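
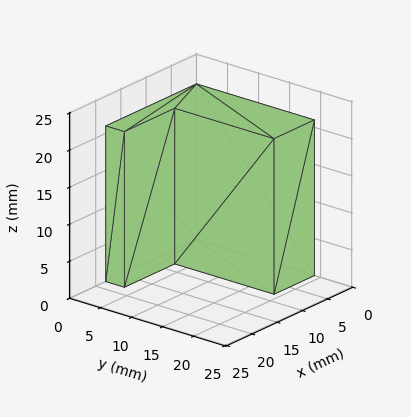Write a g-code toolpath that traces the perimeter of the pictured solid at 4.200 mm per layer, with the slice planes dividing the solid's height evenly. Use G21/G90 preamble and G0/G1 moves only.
Reading the render: the shape is an L-shaped prism: outer 18 × 19 mm, arm thicknesses ≈ 3 mm (horizontal) and 8 mm (vertical), extruded 21 mm in z (dimensions read to the nearest mm from the axis ticks). For the g-code, the solid's height is divided into equal slices at the stated Δz and each level perimeter traced with G1 moves after a G0 lift.

; perimeter-only toolpath
G21 ; units = mm
G90 ; absolute positioning
G28 ; home
; layer 1
G0 Z4.200
G0 X0.000 Y0.000
G1 X18.000 Y0.000
G1 X18.000 Y3.000
G1 X8.000 Y3.000
G1 X8.000 Y19.000
G1 X0.000 Y19.000
G1 X0.000 Y0.000
; layer 2
G0 Z8.400
G0 X0.000 Y0.000
G1 X18.000 Y0.000
G1 X18.000 Y3.000
G1 X8.000 Y3.000
G1 X8.000 Y19.000
G1 X0.000 Y19.000
G1 X0.000 Y0.000
; layer 3
G0 Z12.600
G0 X0.000 Y0.000
G1 X18.000 Y0.000
G1 X18.000 Y3.000
G1 X8.000 Y3.000
G1 X8.000 Y19.000
G1 X0.000 Y19.000
G1 X0.000 Y0.000
; layer 4
G0 Z16.800
G0 X0.000 Y0.000
G1 X18.000 Y0.000
G1 X18.000 Y3.000
G1 X8.000 Y3.000
G1 X8.000 Y19.000
G1 X0.000 Y19.000
G1 X0.000 Y0.000
; layer 5
G0 Z21.000
G0 X0.000 Y0.000
G1 X18.000 Y0.000
G1 X18.000 Y3.000
G1 X8.000 Y3.000
G1 X8.000 Y19.000
G1 X0.000 Y19.000
G1 X0.000 Y0.000
M2 ; end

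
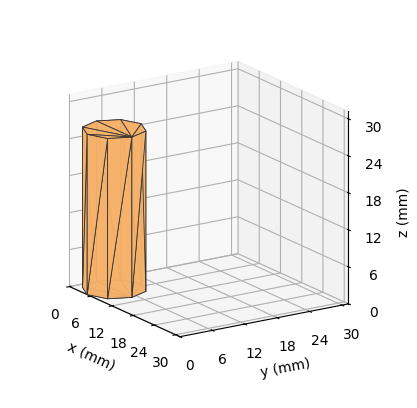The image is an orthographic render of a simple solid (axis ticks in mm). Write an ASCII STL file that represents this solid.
Reading the render: the shape is a regular 8-sided prism (a cylinder approximated with 8 flat sides), circumscribed radius ≈ 5 mm, height ≈ 26 mm (dimensions read to the nearest mm from the axis ticks). For the STL, each face is triangulated and given an outward normal.

solid part
  facet normal 0.0000 0.0000 -1.0000
    outer loop
      vertex 5.00 10.00 0.00
      vertex 8.54 8.54 0.00
      vertex 10.00 5.00 0.00
    endloop
  endfacet
  facet normal 0.0000 0.0000 -1.0000
    outer loop
      vertex 1.46 8.54 0.00
      vertex 5.00 10.00 0.00
      vertex 10.00 5.00 0.00
    endloop
  endfacet
  facet normal 0.0000 0.0000 -1.0000
    outer loop
      vertex 0.00 5.00 0.00
      vertex 1.46 8.54 0.00
      vertex 10.00 5.00 0.00
    endloop
  endfacet
  facet normal 0.0000 0.0000 -1.0000
    outer loop
      vertex 1.46 1.46 0.00
      vertex 0.00 5.00 0.00
      vertex 10.00 5.00 0.00
    endloop
  endfacet
  facet normal 0.0000 0.0000 -1.0000
    outer loop
      vertex 5.00 0.00 0.00
      vertex 1.46 1.46 0.00
      vertex 10.00 5.00 0.00
    endloop
  endfacet
  facet normal 0.0000 0.0000 -1.0000
    outer loop
      vertex 8.54 1.46 0.00
      vertex 5.00 0.00 0.00
      vertex 10.00 5.00 0.00
    endloop
  endfacet
  facet normal 0.0000 0.0000 1.0000
    outer loop
      vertex 10.00 5.00 26.00
      vertex 8.54 8.54 26.00
      vertex 5.00 10.00 26.00
    endloop
  endfacet
  facet normal 0.0000 0.0000 1.0000
    outer loop
      vertex 10.00 5.00 26.00
      vertex 5.00 10.00 26.00
      vertex 1.46 8.54 26.00
    endloop
  endfacet
  facet normal 0.0000 0.0000 1.0000
    outer loop
      vertex 10.00 5.00 26.00
      vertex 1.46 8.54 26.00
      vertex 0.00 5.00 26.00
    endloop
  endfacet
  facet normal 0.0000 0.0000 1.0000
    outer loop
      vertex 10.00 5.00 26.00
      vertex 0.00 5.00 26.00
      vertex 1.46 1.46 26.00
    endloop
  endfacet
  facet normal 0.0000 0.0000 1.0000
    outer loop
      vertex 10.00 5.00 26.00
      vertex 1.46 1.46 26.00
      vertex 5.00 0.00 26.00
    endloop
  endfacet
  facet normal 0.0000 0.0000 1.0000
    outer loop
      vertex 10.00 5.00 26.00
      vertex 5.00 0.00 26.00
      vertex 8.54 1.46 26.00
    endloop
  endfacet
  facet normal 0.9245 0.3813 0.0000
    outer loop
      vertex 10.00 5.00 0.00
      vertex 8.54 8.54 0.00
      vertex 8.54 8.54 26.00
    endloop
  endfacet
  facet normal 0.9245 0.3813 0.0000
    outer loop
      vertex 10.00 5.00 0.00
      vertex 8.54 8.54 26.00
      vertex 10.00 5.00 26.00
    endloop
  endfacet
  facet normal 0.3813 0.9245 0.0000
    outer loop
      vertex 8.54 8.54 0.00
      vertex 5.00 10.00 0.00
      vertex 5.00 10.00 26.00
    endloop
  endfacet
  facet normal 0.3813 0.9245 0.0000
    outer loop
      vertex 8.54 8.54 0.00
      vertex 5.00 10.00 26.00
      vertex 8.54 8.54 26.00
    endloop
  endfacet
  facet normal -0.3813 0.9245 0.0000
    outer loop
      vertex 5.00 10.00 0.00
      vertex 1.46 8.54 0.00
      vertex 1.46 8.54 26.00
    endloop
  endfacet
  facet normal -0.3813 0.9245 0.0000
    outer loop
      vertex 5.00 10.00 0.00
      vertex 1.46 8.54 26.00
      vertex 5.00 10.00 26.00
    endloop
  endfacet
  facet normal -0.9245 0.3813 0.0000
    outer loop
      vertex 1.46 8.54 0.00
      vertex 0.00 5.00 0.00
      vertex 0.00 5.00 26.00
    endloop
  endfacet
  facet normal -0.9245 0.3813 0.0000
    outer loop
      vertex 1.46 8.54 0.00
      vertex 0.00 5.00 26.00
      vertex 1.46 8.54 26.00
    endloop
  endfacet
  facet normal -0.9245 -0.3813 0.0000
    outer loop
      vertex 0.00 5.00 0.00
      vertex 1.46 1.46 0.00
      vertex 1.46 1.46 26.00
    endloop
  endfacet
  facet normal -0.9245 -0.3813 0.0000
    outer loop
      vertex 0.00 5.00 0.00
      vertex 1.46 1.46 26.00
      vertex 0.00 5.00 26.00
    endloop
  endfacet
  facet normal -0.3813 -0.9245 0.0000
    outer loop
      vertex 1.46 1.46 0.00
      vertex 5.00 0.00 0.00
      vertex 5.00 0.00 26.00
    endloop
  endfacet
  facet normal -0.3813 -0.9245 0.0000
    outer loop
      vertex 1.46 1.46 0.00
      vertex 5.00 0.00 26.00
      vertex 1.46 1.46 26.00
    endloop
  endfacet
  facet normal 0.3813 -0.9245 0.0000
    outer loop
      vertex 5.00 0.00 0.00
      vertex 8.54 1.46 0.00
      vertex 8.54 1.46 26.00
    endloop
  endfacet
  facet normal 0.3813 -0.9245 0.0000
    outer loop
      vertex 5.00 0.00 0.00
      vertex 8.54 1.46 26.00
      vertex 5.00 0.00 26.00
    endloop
  endfacet
  facet normal 0.9245 -0.3813 0.0000
    outer loop
      vertex 8.54 1.46 0.00
      vertex 10.00 5.00 0.00
      vertex 10.00 5.00 26.00
    endloop
  endfacet
  facet normal 0.9245 -0.3813 0.0000
    outer loop
      vertex 8.54 1.46 0.00
      vertex 10.00 5.00 26.00
      vertex 8.54 1.46 26.00
    endloop
  endfacet
endsolid part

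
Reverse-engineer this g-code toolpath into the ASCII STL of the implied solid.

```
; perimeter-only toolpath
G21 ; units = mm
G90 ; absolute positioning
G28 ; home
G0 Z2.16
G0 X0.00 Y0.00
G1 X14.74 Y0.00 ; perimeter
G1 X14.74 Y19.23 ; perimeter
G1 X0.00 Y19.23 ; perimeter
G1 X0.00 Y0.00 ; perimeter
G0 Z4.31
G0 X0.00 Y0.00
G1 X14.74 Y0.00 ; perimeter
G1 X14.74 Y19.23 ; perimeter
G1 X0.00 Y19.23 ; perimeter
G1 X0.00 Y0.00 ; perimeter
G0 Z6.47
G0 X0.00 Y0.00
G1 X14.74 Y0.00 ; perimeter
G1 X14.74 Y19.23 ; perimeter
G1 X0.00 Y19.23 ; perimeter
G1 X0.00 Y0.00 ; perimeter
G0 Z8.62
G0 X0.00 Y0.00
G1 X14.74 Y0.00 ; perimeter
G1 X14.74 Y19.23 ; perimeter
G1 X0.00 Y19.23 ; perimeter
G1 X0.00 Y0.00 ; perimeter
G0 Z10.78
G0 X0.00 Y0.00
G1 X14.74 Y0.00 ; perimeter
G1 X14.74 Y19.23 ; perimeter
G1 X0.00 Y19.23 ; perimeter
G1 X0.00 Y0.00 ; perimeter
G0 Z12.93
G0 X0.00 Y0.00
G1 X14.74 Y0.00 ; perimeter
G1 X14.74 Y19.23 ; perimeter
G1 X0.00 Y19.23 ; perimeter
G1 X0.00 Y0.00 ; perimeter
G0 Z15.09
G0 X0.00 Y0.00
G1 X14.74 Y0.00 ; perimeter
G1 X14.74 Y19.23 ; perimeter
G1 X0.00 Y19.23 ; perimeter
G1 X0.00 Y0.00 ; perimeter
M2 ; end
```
solid part
  facet normal 0.0000 0.0000 -1.0000
    outer loop
      vertex 14.74 19.23 0.00
      vertex 14.74 0.00 0.00
      vertex 0.00 0.00 0.00
    endloop
  endfacet
  facet normal 0.0000 0.0000 -1.0000
    outer loop
      vertex 0.00 19.23 0.00
      vertex 14.74 19.23 0.00
      vertex 0.00 0.00 0.00
    endloop
  endfacet
  facet normal 0.0000 0.0000 1.0000
    outer loop
      vertex 0.00 0.00 15.09
      vertex 14.74 0.00 15.09
      vertex 14.74 19.23 15.09
    endloop
  endfacet
  facet normal 0.0000 0.0000 1.0000
    outer loop
      vertex 0.00 0.00 15.09
      vertex 14.74 19.23 15.09
      vertex 0.00 19.23 15.09
    endloop
  endfacet
  facet normal 0.0000 -1.0000 0.0000
    outer loop
      vertex 0.00 0.00 0.00
      vertex 14.74 0.00 0.00
      vertex 14.74 0.00 15.09
    endloop
  endfacet
  facet normal 0.0000 -1.0000 0.0000
    outer loop
      vertex 0.00 0.00 0.00
      vertex 14.74 0.00 15.09
      vertex 0.00 0.00 15.09
    endloop
  endfacet
  facet normal 0.0000 1.0000 0.0000
    outer loop
      vertex 14.74 19.23 15.09
      vertex 14.74 19.23 0.00
      vertex 0.00 19.23 0.00
    endloop
  endfacet
  facet normal 0.0000 1.0000 0.0000
    outer loop
      vertex 0.00 19.23 15.09
      vertex 14.74 19.23 15.09
      vertex 0.00 19.23 0.00
    endloop
  endfacet
  facet normal -1.0000 0.0000 0.0000
    outer loop
      vertex 0.00 19.23 15.09
      vertex 0.00 19.23 0.00
      vertex 0.00 0.00 0.00
    endloop
  endfacet
  facet normal -1.0000 0.0000 0.0000
    outer loop
      vertex 0.00 0.00 15.09
      vertex 0.00 19.23 15.09
      vertex 0.00 0.00 0.00
    endloop
  endfacet
  facet normal 1.0000 0.0000 0.0000
    outer loop
      vertex 14.74 0.00 0.00
      vertex 14.74 19.23 0.00
      vertex 14.74 19.23 15.09
    endloop
  endfacet
  facet normal 1.0000 0.0000 0.0000
    outer loop
      vertex 14.74 0.00 0.00
      vertex 14.74 19.23 15.09
      vertex 14.74 0.00 15.09
    endloop
  endfacet
endsolid part

The G0 Z moves step by Δz≈2.16 mm. Every layer's G1 loop is the same polygon, so the solid is a straight extrusion of it from z=0 to z≈15.1. Closing with flat bottom and top caps and triangulating gives 12 facets — a rectangular box, roughly 14.7 × 19.2 mm footprint and 15.1 mm tall.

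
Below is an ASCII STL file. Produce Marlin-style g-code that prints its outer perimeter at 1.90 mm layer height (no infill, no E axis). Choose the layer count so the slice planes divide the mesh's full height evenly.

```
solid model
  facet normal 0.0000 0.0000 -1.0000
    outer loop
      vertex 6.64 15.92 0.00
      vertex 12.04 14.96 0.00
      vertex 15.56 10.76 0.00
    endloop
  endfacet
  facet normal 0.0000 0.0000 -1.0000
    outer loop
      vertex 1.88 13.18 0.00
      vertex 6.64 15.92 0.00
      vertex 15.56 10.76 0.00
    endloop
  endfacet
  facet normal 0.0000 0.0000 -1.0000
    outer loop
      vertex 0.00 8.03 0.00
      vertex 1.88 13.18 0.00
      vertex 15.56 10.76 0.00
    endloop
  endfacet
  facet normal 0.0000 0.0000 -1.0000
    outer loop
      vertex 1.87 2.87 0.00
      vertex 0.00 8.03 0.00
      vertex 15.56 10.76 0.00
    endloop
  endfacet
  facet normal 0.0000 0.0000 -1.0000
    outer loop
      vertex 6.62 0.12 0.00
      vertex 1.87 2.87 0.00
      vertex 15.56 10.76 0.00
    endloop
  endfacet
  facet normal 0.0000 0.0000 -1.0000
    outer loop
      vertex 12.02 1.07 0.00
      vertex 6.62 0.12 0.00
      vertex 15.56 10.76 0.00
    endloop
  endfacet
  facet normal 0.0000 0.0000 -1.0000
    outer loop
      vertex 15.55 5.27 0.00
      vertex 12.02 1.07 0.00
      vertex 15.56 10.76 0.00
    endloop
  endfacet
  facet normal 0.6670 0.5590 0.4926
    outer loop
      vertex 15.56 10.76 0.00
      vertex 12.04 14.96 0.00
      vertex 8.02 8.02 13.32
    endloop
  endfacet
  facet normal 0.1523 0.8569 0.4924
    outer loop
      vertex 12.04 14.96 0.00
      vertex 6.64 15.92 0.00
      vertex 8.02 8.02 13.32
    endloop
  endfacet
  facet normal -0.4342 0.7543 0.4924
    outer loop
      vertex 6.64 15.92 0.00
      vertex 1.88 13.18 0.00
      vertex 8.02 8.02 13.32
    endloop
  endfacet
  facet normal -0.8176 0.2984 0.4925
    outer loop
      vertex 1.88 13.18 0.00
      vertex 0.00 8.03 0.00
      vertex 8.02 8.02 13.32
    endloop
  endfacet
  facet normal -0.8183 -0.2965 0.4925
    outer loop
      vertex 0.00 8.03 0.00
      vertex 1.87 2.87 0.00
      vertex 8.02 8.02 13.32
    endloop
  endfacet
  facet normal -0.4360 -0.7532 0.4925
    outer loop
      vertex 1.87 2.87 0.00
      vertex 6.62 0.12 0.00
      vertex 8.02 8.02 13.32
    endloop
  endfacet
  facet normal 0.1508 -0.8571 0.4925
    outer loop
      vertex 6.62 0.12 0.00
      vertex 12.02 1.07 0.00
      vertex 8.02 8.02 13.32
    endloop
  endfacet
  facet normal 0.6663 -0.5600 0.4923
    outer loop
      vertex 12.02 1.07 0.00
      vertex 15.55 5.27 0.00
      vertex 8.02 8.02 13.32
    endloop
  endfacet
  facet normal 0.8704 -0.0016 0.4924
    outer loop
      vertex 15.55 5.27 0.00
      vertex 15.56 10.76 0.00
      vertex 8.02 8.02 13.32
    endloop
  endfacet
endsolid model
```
; perimeter-only toolpath
G21 ; units = mm
G90 ; absolute positioning
G28 ; home
; layer 1
G0 Z1.90
G0 X14.48 Y10.37
G1 X11.47 Y13.97
G1 X6.84 Y14.79
G1 X2.76 Y12.44
G1 X1.15 Y8.03
G1 X2.75 Y3.61
G1 X6.82 Y1.25
G1 X11.45 Y2.06
G1 X14.47 Y5.66
G1 X14.48 Y10.37
; layer 2
G0 Z3.81
G0 X13.41 Y9.98
G1 X10.89 Y12.98
G1 X7.03 Y13.66
G1 X3.63 Y11.71
G1 X2.29 Y8.03
G1 X3.63 Y4.34
G1 X7.02 Y2.38
G1 X10.88 Y3.06
G1 X13.40 Y6.06
G1 X13.41 Y9.98
; layer 3
G0 Z5.71
G0 X12.33 Y9.59
G1 X10.32 Y11.99
G1 X7.23 Y12.53
G1 X4.51 Y10.97
G1 X3.44 Y8.03
G1 X4.51 Y5.08
G1 X7.22 Y3.51
G1 X10.31 Y4.05
G1 X12.32 Y6.45
G1 X12.33 Y9.59
; layer 4
G0 Z7.61
G0 X11.25 Y9.19
G1 X9.74 Y10.99
G1 X7.43 Y11.41
G1 X5.39 Y10.23
G1 X4.58 Y8.02
G1 X5.38 Y5.81
G1 X7.42 Y4.63
G1 X9.73 Y5.04
G1 X11.25 Y6.84
G1 X11.25 Y9.19
; layer 5
G0 Z9.51
G0 X10.17 Y8.80
G1 X9.17 Y10.00
G1 X7.63 Y10.28
G1 X6.27 Y9.49
G1 X5.73 Y8.02
G1 X6.26 Y6.55
G1 X7.62 Y5.76
G1 X9.16 Y6.03
G1 X10.17 Y7.23
G1 X10.17 Y8.80
; layer 6
G0 Z11.42
G0 X9.10 Y8.41
G1 X8.59 Y9.01
G1 X7.82 Y9.15
G1 X7.14 Y8.76
G1 X6.87 Y8.02
G1 X7.14 Y7.28
G1 X7.82 Y6.89
G1 X8.59 Y7.03
G1 X9.10 Y7.63
G1 X9.10 Y8.41
M2 ; end

The solid is a regular 9-sided pyramid, base circumscribed radius ≈ 8.02 mm, apex at z ≈ 13.3 mm. Slicing at Δz = 1.90 mm — 7 equal slices spanning the solid's height, so layer i sits at z = i·h/7 — gives 6 non-empty perimeters. Each is a 9-segment closed polygon; G0 lifts to the layer z and rapids to the start vertex, then G1 traces the edges. The cross-section shrinks linearly with z (the slice at the apex is degenerate and omitted).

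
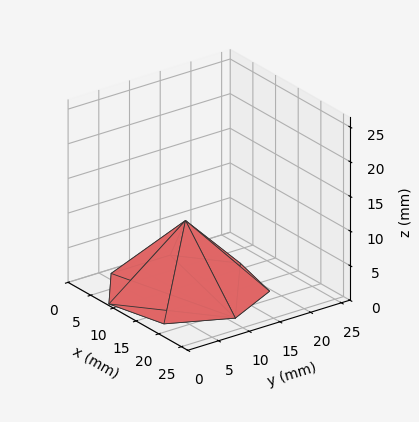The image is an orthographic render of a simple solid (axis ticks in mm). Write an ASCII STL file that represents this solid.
Reading the render: the shape is a regular 7-sided pyramid, base circumscribed radius ≈ 11 mm, apex at z ≈ 10 mm (dimensions read to the nearest mm from the axis ticks). For the STL, each face is triangulated and given an outward normal.

solid part
  facet normal 0.0000 0.0000 -1.0000
    outer loop
      vertex 8.6 21.7 0.0
      vertex 17.9 19.6 0.0
      vertex 22.0 11.0 0.0
    endloop
  endfacet
  facet normal 0.0000 0.0000 -1.0000
    outer loop
      vertex 1.1 15.8 0.0
      vertex 8.6 21.7 0.0
      vertex 22.0 11.0 0.0
    endloop
  endfacet
  facet normal 0.0000 0.0000 -1.0000
    outer loop
      vertex 1.1 6.2 0.0
      vertex 1.1 15.8 0.0
      vertex 22.0 11.0 0.0
    endloop
  endfacet
  facet normal 0.0000 0.0000 -1.0000
    outer loop
      vertex 8.6 0.3 0.0
      vertex 1.1 6.2 0.0
      vertex 22.0 11.0 0.0
    endloop
  endfacet
  facet normal 0.0000 0.0000 -1.0000
    outer loop
      vertex 17.9 2.4 0.0
      vertex 8.6 0.3 0.0
      vertex 22.0 11.0 0.0
    endloop
  endfacet
  facet normal 0.6405 0.3054 0.7046
    outer loop
      vertex 22.0 11.0 0.0
      vertex 17.9 19.6 0.0
      vertex 11.0 11.0 10.0
    endloop
  endfacet
  facet normal 0.1565 0.6929 0.7039
    outer loop
      vertex 17.9 19.6 0.0
      vertex 8.6 21.7 0.0
      vertex 11.0 11.0 10.0
    endloop
  endfacet
  facet normal -0.4395 0.5587 0.7033
    outer loop
      vertex 8.6 21.7 0.0
      vertex 1.1 15.8 0.0
      vertex 11.0 11.0 10.0
    endloop
  endfacet
  facet normal -0.7107 0.0000 0.7035
    outer loop
      vertex 1.1 15.8 0.0
      vertex 1.1 6.2 0.0
      vertex 11.0 11.0 10.0
    endloop
  endfacet
  facet normal -0.4395 -0.5587 0.7033
    outer loop
      vertex 1.1 6.2 0.0
      vertex 8.6 0.3 0.0
      vertex 11.0 11.0 10.0
    endloop
  endfacet
  facet normal 0.1565 -0.6929 0.7039
    outer loop
      vertex 8.6 0.3 0.0
      vertex 17.9 2.4 0.0
      vertex 11.0 11.0 10.0
    endloop
  endfacet
  facet normal 0.6405 -0.3054 0.7046
    outer loop
      vertex 17.9 2.4 0.0
      vertex 22.0 11.0 0.0
      vertex 11.0 11.0 10.0
    endloop
  endfacet
endsolid part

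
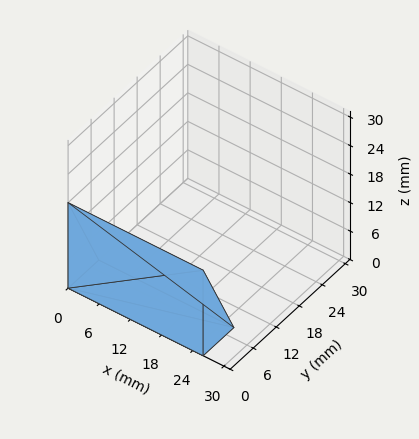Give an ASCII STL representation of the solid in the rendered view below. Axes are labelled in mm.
Reading the render: the shape is a wedge (ramp): 26 × 8 mm base, rising to 18 mm along the y=0 edge and sloping linearly to z=0 at y=8 (dimensions read to the nearest mm from the axis ticks). For the STL, each face is triangulated and given an outward normal.

solid part
  facet normal 0.0000 0.0000 -1.0000
    outer loop
      vertex 26.0 8.0 0.0
      vertex 26.0 0.0 0.0
      vertex 0.0 0.0 0.0
    endloop
  endfacet
  facet normal 0.0000 0.0000 -1.0000
    outer loop
      vertex 0.0 8.0 0.0
      vertex 26.0 8.0 0.0
      vertex 0.0 0.0 0.0
    endloop
  endfacet
  facet normal 0.0000 -1.0000 0.0000
    outer loop
      vertex 0.0 0.0 0.0
      vertex 26.0 0.0 0.0
      vertex 26.0 0.0 18.0
    endloop
  endfacet
  facet normal 0.0000 -1.0000 0.0000
    outer loop
      vertex 0.0 0.0 0.0
      vertex 26.0 0.0 18.0
      vertex 0.0 0.0 18.0
    endloop
  endfacet
  facet normal 0.0000 0.9138 0.4061
    outer loop
      vertex 0.0 0.0 18.0
      vertex 26.0 0.0 18.0
      vertex 26.0 8.0 0.0
    endloop
  endfacet
  facet normal 0.0000 0.9138 0.4061
    outer loop
      vertex 0.0 0.0 18.0
      vertex 26.0 8.0 0.0
      vertex 0.0 8.0 0.0
    endloop
  endfacet
  facet normal -1.0000 0.0000 0.0000
    outer loop
      vertex 0.0 0.0 18.0
      vertex 0.0 8.0 0.0
      vertex 0.0 0.0 0.0
    endloop
  endfacet
  facet normal 1.0000 0.0000 0.0000
    outer loop
      vertex 26.0 0.0 0.0
      vertex 26.0 8.0 0.0
      vertex 26.0 0.0 18.0
    endloop
  endfacet
endsolid part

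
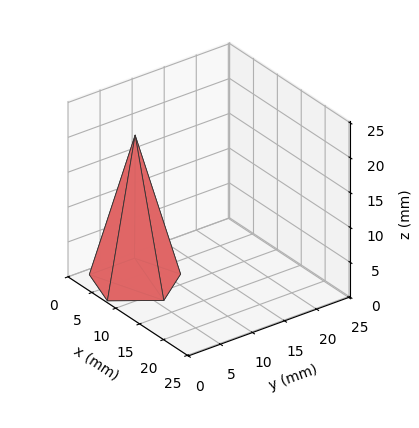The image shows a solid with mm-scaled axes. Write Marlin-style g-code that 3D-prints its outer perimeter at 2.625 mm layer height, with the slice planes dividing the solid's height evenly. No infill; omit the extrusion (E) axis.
Reading the render: the shape is a regular 5-sided pyramid, base circumscribed radius ≈ 6 mm, apex at z ≈ 21 mm (dimensions read to the nearest mm from the axis ticks). For the g-code, the solid's height is divided into equal slices at the stated Δz and each level perimeter traced with G1 moves after a G0 lift.

; perimeter-only toolpath
G21 ; units = mm
G90 ; absolute positioning
G28 ; home
; layer 1
G0 Z2.625
G0 X11.250 Y6.000
G1 X7.622 Y10.993
G1 X1.753 Y9.086
G1 X1.753 Y2.914
G1 X7.622 Y1.007
G1 X11.250 Y6.000
; layer 2
G0 Z5.250
G0 X10.500 Y6.000
G1 X7.391 Y10.279
G1 X2.359 Y8.645
G1 X2.359 Y3.355
G1 X7.391 Y1.720
G1 X10.500 Y6.000
; layer 3
G0 Z7.875
G0 X9.750 Y6.000
G1 X7.159 Y9.566
G1 X2.966 Y8.204
G1 X2.966 Y3.796
G1 X7.159 Y2.434
G1 X9.750 Y6.000
; layer 4
G0 Z10.500
G0 X9.000 Y6.000
G1 X6.927 Y8.853
G1 X3.573 Y7.763
G1 X3.573 Y4.236
G1 X6.927 Y3.147
G1 X9.000 Y6.000
; layer 5
G0 Z13.125
G0 X8.250 Y6.000
G1 X6.695 Y8.140
G1 X4.180 Y7.323
G1 X4.180 Y4.677
G1 X6.695 Y3.860
G1 X8.250 Y6.000
; layer 6
G0 Z15.750
G0 X7.500 Y6.000
G1 X6.463 Y7.426
G1 X4.787 Y6.882
G1 X4.787 Y5.118
G1 X6.463 Y4.574
G1 X7.500 Y6.000
; layer 7
G0 Z18.375
G0 X6.750 Y6.000
G1 X6.232 Y6.713
G1 X5.393 Y6.441
G1 X5.393 Y5.559
G1 X6.232 Y5.287
G1 X6.750 Y6.000
M2 ; end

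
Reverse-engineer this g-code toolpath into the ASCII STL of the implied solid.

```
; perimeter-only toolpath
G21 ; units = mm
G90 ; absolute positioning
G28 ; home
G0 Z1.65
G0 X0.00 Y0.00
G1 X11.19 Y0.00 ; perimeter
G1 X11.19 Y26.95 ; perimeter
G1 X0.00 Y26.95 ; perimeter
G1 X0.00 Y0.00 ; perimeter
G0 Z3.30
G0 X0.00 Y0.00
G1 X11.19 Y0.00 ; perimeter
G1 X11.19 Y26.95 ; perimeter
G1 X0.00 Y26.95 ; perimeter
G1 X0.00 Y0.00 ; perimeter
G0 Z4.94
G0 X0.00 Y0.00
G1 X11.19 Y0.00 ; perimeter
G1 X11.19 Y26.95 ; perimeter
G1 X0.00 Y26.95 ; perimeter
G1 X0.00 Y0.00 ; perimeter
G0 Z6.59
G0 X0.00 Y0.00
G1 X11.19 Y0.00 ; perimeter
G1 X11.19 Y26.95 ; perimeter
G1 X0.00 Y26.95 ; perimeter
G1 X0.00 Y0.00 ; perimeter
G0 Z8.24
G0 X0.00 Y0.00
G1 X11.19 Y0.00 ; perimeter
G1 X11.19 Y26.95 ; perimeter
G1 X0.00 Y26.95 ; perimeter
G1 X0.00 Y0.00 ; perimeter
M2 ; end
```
solid part
  facet normal 0.0000 0.0000 -1.0000
    outer loop
      vertex 11.19 26.95 0.00
      vertex 11.19 0.00 0.00
      vertex 0.00 0.00 0.00
    endloop
  endfacet
  facet normal 0.0000 0.0000 -1.0000
    outer loop
      vertex 0.00 26.95 0.00
      vertex 11.19 26.95 0.00
      vertex 0.00 0.00 0.00
    endloop
  endfacet
  facet normal 0.0000 0.0000 1.0000
    outer loop
      vertex 0.00 0.00 8.24
      vertex 11.19 0.00 8.24
      vertex 11.19 26.95 8.24
    endloop
  endfacet
  facet normal 0.0000 0.0000 1.0000
    outer loop
      vertex 0.00 0.00 8.24
      vertex 11.19 26.95 8.24
      vertex 0.00 26.95 8.24
    endloop
  endfacet
  facet normal 0.0000 -1.0000 0.0000
    outer loop
      vertex 0.00 0.00 0.00
      vertex 11.19 0.00 0.00
      vertex 11.19 0.00 8.24
    endloop
  endfacet
  facet normal 0.0000 -1.0000 0.0000
    outer loop
      vertex 0.00 0.00 0.00
      vertex 11.19 0.00 8.24
      vertex 0.00 0.00 8.24
    endloop
  endfacet
  facet normal 0.0000 1.0000 0.0000
    outer loop
      vertex 11.19 26.95 8.24
      vertex 11.19 26.95 0.00
      vertex 0.00 26.95 0.00
    endloop
  endfacet
  facet normal 0.0000 1.0000 0.0000
    outer loop
      vertex 0.00 26.95 8.24
      vertex 11.19 26.95 8.24
      vertex 0.00 26.95 0.00
    endloop
  endfacet
  facet normal -1.0000 0.0000 0.0000
    outer loop
      vertex 0.00 26.95 8.24
      vertex 0.00 26.95 0.00
      vertex 0.00 0.00 0.00
    endloop
  endfacet
  facet normal -1.0000 0.0000 0.0000
    outer loop
      vertex 0.00 0.00 8.24
      vertex 0.00 26.95 8.24
      vertex 0.00 0.00 0.00
    endloop
  endfacet
  facet normal 1.0000 0.0000 0.0000
    outer loop
      vertex 11.19 0.00 0.00
      vertex 11.19 26.95 0.00
      vertex 11.19 26.95 8.24
    endloop
  endfacet
  facet normal 1.0000 0.0000 0.0000
    outer loop
      vertex 11.19 0.00 0.00
      vertex 11.19 26.95 8.24
      vertex 11.19 0.00 8.24
    endloop
  endfacet
endsolid part

The G0 Z moves step by Δz≈1.65 mm. Every layer's G1 loop is the same polygon, so the solid is a straight extrusion of it from z=0 to z≈8.24. Closing with flat bottom and top caps and triangulating gives 12 facets — a rectangular box, roughly 11.2 × 26.9 mm footprint and 8.24 mm tall.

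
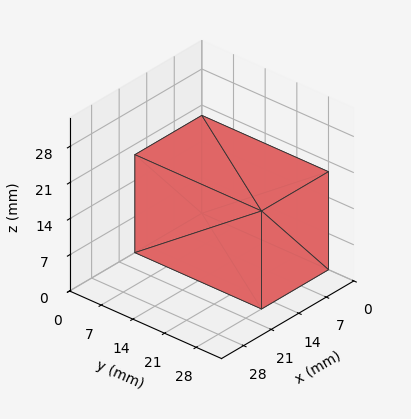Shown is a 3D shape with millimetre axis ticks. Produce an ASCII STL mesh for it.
Reading the render: the shape is a rectangular box, roughly 17 × 28 mm footprint and 19 mm tall (dimensions read to the nearest mm from the axis ticks). For the STL, each face is triangulated and given an outward normal.

solid part
  facet normal 0.0000 0.0000 -1.0000
    outer loop
      vertex 17.000 28.000 0.000
      vertex 17.000 0.000 0.000
      vertex 0.000 0.000 0.000
    endloop
  endfacet
  facet normal 0.0000 0.0000 -1.0000
    outer loop
      vertex 0.000 28.000 0.000
      vertex 17.000 28.000 0.000
      vertex 0.000 0.000 0.000
    endloop
  endfacet
  facet normal 0.0000 0.0000 1.0000
    outer loop
      vertex 0.000 0.000 19.000
      vertex 17.000 0.000 19.000
      vertex 17.000 28.000 19.000
    endloop
  endfacet
  facet normal 0.0000 0.0000 1.0000
    outer loop
      vertex 0.000 0.000 19.000
      vertex 17.000 28.000 19.000
      vertex 0.000 28.000 19.000
    endloop
  endfacet
  facet normal 0.0000 -1.0000 0.0000
    outer loop
      vertex 0.000 0.000 0.000
      vertex 17.000 0.000 0.000
      vertex 17.000 0.000 19.000
    endloop
  endfacet
  facet normal 0.0000 -1.0000 0.0000
    outer loop
      vertex 0.000 0.000 0.000
      vertex 17.000 0.000 19.000
      vertex 0.000 0.000 19.000
    endloop
  endfacet
  facet normal 0.0000 1.0000 0.0000
    outer loop
      vertex 17.000 28.000 19.000
      vertex 17.000 28.000 0.000
      vertex 0.000 28.000 0.000
    endloop
  endfacet
  facet normal 0.0000 1.0000 0.0000
    outer loop
      vertex 0.000 28.000 19.000
      vertex 17.000 28.000 19.000
      vertex 0.000 28.000 0.000
    endloop
  endfacet
  facet normal -1.0000 0.0000 0.0000
    outer loop
      vertex 0.000 28.000 19.000
      vertex 0.000 28.000 0.000
      vertex 0.000 0.000 0.000
    endloop
  endfacet
  facet normal -1.0000 0.0000 0.0000
    outer loop
      vertex 0.000 0.000 19.000
      vertex 0.000 28.000 19.000
      vertex 0.000 0.000 0.000
    endloop
  endfacet
  facet normal 1.0000 0.0000 0.0000
    outer loop
      vertex 17.000 0.000 0.000
      vertex 17.000 28.000 0.000
      vertex 17.000 28.000 19.000
    endloop
  endfacet
  facet normal 1.0000 0.0000 0.0000
    outer loop
      vertex 17.000 0.000 0.000
      vertex 17.000 28.000 19.000
      vertex 17.000 0.000 19.000
    endloop
  endfacet
endsolid part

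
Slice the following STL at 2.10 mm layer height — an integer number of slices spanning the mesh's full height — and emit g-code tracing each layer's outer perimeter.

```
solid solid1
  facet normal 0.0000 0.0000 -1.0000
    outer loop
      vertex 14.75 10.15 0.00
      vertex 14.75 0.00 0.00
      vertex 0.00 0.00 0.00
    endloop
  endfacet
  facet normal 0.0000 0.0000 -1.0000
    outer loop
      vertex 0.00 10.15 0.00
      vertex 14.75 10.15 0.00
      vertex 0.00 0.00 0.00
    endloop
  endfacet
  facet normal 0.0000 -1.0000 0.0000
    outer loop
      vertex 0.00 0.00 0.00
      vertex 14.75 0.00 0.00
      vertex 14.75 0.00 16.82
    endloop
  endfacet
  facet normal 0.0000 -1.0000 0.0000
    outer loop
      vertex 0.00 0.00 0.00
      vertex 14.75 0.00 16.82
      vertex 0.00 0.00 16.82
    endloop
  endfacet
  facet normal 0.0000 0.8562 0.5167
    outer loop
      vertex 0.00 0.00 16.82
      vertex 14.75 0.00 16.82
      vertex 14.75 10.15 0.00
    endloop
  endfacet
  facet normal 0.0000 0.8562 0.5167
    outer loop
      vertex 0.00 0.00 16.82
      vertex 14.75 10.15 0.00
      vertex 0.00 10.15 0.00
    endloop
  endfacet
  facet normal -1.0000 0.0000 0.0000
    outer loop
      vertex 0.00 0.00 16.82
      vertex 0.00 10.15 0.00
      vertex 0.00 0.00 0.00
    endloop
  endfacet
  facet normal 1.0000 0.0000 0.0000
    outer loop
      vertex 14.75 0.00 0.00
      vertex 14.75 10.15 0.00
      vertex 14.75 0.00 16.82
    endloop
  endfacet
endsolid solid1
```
; perimeter-only toolpath
G21 ; units = mm
G90 ; absolute positioning
G28 ; home
; layer 1
G0 Z2.10
G0 X0.00 Y0.00
G1 X14.75 Y0.00
G1 X14.75 Y8.88
G1 X0.00 Y8.88
G1 X0.00 Y0.00
; layer 2
G0 Z4.21
G0 X0.00 Y0.00
G1 X14.75 Y0.00
G1 X14.75 Y7.61
G1 X0.00 Y7.61
G1 X0.00 Y0.00
; layer 3
G0 Z6.31
G0 X0.00 Y0.00
G1 X14.75 Y0.00
G1 X14.75 Y6.34
G1 X0.00 Y6.34
G1 X0.00 Y0.00
; layer 4
G0 Z8.41
G0 X0.00 Y0.00
G1 X14.75 Y0.00
G1 X14.75 Y5.08
G1 X0.00 Y5.08
G1 X0.00 Y0.00
; layer 5
G0 Z10.51
G0 X0.00 Y0.00
G1 X14.75 Y0.00
G1 X14.75 Y3.81
G1 X0.00 Y3.81
G1 X0.00 Y0.00
; layer 6
G0 Z12.62
G0 X0.00 Y0.00
G1 X14.75 Y0.00
G1 X14.75 Y2.54
G1 X0.00 Y2.54
G1 X0.00 Y0.00
; layer 7
G0 Z14.72
G0 X0.00 Y0.00
G1 X14.75 Y0.00
G1 X14.75 Y1.27
G1 X0.00 Y1.27
G1 X0.00 Y0.00
M2 ; end

The solid is a wedge (ramp): 14.8 × 10.2 mm base, rising to 16.8 mm along the y=0 edge and sloping linearly to z=0 at y=10.2. Slicing at Δz = 2.10 mm — 8 equal slices spanning the solid's height, so layer i sits at z = i·h/8 — gives 7 non-empty perimeters. Each is a 4-segment closed polygon; G0 lifts to the layer z and rapids to the start vertex, then G1 traces the edges. The cross-section shrinks linearly with z (the slice at the apex is degenerate and omitted).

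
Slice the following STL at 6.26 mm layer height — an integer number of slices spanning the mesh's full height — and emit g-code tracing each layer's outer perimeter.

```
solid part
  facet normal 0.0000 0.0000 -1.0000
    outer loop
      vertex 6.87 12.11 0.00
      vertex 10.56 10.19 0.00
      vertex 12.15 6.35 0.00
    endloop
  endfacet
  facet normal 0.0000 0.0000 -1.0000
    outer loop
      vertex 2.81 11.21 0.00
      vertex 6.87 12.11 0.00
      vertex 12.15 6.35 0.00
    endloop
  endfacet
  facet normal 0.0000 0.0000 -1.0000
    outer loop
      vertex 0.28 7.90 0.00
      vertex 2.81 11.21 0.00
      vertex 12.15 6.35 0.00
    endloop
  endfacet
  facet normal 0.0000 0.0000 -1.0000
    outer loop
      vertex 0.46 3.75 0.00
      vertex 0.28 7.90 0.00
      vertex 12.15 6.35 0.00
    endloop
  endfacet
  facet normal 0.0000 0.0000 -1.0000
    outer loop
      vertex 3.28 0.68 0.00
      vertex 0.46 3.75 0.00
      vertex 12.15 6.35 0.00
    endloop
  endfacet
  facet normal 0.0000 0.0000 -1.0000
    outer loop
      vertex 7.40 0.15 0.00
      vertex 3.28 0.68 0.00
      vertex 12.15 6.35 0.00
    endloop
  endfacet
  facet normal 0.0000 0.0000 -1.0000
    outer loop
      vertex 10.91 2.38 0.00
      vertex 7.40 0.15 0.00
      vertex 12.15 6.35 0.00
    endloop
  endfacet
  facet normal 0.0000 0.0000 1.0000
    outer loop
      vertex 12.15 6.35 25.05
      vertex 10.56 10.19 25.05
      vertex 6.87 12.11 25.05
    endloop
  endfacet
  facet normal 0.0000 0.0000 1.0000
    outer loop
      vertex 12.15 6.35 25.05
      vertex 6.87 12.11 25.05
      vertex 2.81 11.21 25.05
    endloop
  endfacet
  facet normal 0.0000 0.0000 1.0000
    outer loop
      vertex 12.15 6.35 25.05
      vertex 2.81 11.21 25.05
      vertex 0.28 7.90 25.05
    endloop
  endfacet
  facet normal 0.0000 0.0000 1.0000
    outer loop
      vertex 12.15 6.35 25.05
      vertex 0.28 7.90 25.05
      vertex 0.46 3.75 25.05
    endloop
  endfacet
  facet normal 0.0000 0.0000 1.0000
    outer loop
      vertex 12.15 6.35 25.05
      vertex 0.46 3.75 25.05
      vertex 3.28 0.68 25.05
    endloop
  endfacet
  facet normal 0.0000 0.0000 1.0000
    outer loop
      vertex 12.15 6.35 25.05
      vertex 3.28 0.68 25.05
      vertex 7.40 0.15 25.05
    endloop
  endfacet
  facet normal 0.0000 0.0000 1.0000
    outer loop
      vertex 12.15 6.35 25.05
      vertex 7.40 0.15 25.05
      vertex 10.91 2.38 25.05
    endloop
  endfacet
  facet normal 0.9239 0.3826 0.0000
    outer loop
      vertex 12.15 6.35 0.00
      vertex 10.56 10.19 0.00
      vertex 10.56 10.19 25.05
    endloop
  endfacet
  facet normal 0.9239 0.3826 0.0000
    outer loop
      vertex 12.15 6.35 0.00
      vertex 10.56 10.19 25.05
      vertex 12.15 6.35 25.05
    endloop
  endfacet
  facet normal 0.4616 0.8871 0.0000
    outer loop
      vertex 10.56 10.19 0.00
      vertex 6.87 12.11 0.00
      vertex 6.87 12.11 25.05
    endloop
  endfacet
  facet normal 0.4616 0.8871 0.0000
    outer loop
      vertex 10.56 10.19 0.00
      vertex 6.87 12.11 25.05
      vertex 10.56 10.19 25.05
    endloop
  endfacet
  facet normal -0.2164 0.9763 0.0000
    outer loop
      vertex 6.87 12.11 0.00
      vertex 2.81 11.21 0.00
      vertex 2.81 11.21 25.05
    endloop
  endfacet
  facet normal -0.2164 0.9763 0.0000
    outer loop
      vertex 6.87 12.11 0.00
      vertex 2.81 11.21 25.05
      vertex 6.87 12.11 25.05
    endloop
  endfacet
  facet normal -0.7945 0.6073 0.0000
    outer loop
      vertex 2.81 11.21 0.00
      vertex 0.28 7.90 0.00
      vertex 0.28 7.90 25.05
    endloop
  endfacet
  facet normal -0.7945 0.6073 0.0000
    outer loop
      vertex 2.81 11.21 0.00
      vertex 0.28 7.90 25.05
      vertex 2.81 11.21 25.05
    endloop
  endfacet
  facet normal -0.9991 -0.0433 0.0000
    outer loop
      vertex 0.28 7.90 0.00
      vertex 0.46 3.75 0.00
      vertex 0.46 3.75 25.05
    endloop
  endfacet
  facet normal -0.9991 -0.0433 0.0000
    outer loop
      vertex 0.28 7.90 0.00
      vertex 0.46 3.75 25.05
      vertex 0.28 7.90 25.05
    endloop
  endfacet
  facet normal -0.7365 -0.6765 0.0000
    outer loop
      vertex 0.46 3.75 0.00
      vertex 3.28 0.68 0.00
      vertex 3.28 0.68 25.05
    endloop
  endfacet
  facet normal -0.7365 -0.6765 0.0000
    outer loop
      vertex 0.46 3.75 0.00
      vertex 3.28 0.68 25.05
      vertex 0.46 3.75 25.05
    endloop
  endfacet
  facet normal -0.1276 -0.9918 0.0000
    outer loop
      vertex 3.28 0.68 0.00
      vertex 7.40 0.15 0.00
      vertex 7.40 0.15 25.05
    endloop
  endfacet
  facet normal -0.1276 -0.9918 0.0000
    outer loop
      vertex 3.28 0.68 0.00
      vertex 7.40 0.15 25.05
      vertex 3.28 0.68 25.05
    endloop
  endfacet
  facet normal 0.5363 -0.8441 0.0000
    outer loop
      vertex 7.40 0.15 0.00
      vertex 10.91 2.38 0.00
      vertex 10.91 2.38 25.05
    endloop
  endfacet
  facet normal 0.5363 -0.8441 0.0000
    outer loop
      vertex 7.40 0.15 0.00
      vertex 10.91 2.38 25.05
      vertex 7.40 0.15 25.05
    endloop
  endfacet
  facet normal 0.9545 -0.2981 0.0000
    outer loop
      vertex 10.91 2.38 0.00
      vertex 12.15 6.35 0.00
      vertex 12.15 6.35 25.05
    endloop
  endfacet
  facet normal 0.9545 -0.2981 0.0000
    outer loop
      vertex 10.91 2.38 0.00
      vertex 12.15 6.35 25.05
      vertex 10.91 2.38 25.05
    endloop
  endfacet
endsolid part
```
; perimeter-only toolpath
G21 ; units = mm
G90 ; absolute positioning
G28 ; home
; layer 1
G0 Z6.26
G0 X12.15 Y6.35
G1 X10.56 Y10.19
G1 X6.87 Y12.11
G1 X2.81 Y11.21
G1 X0.28 Y7.90
G1 X0.46 Y3.75
G1 X3.28 Y0.68
G1 X7.40 Y0.15
G1 X10.91 Y2.38
G1 X12.15 Y6.35
; layer 2
G0 Z12.53
G0 X12.15 Y6.35
G1 X10.56 Y10.19
G1 X6.87 Y12.11
G1 X2.81 Y11.21
G1 X0.28 Y7.90
G1 X0.46 Y3.75
G1 X3.28 Y0.68
G1 X7.40 Y0.15
G1 X10.91 Y2.38
G1 X12.15 Y6.35
; layer 3
G0 Z18.79
G0 X12.15 Y6.35
G1 X10.56 Y10.19
G1 X6.87 Y12.11
G1 X2.81 Y11.21
G1 X0.28 Y7.90
G1 X0.46 Y3.75
G1 X3.28 Y0.68
G1 X7.40 Y0.15
G1 X10.91 Y2.38
G1 X12.15 Y6.35
; layer 4
G0 Z25.05
G0 X12.15 Y6.35
G1 X10.56 Y10.19
G1 X6.87 Y12.11
G1 X2.81 Y11.21
G1 X0.28 Y7.90
G1 X0.46 Y3.75
G1 X3.28 Y0.68
G1 X7.40 Y0.15
G1 X10.91 Y2.38
G1 X12.15 Y6.35
M2 ; end

The solid is a regular 9-sided prism (a cylinder approximated with 9 flat sides), circumscribed radius ≈ 6.08 mm, height ≈ 25.1 mm. Slicing at Δz = 6.26 mm — 4 equal slices spanning the solid's height, so layer i sits at z = i·h/4 — gives 4 non-empty perimeters. Each is a 9-segment closed polygon; G0 lifts to the layer z and rapids to the start vertex, then G1 traces the edges.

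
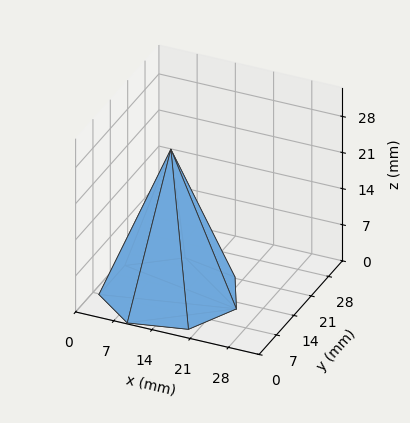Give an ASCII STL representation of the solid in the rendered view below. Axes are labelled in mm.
Reading the render: the shape is a regular 7-sided pyramid, base circumscribed radius ≈ 12 mm, apex at z ≈ 28 mm (dimensions read to the nearest mm from the axis ticks). For the STL, each face is triangulated and given an outward normal.

solid part
  facet normal 0.0000 0.0000 -1.0000
    outer loop
      vertex 9.330 23.699 0.000
      vertex 19.482 21.382 0.000
      vertex 24.000 12.000 0.000
    endloop
  endfacet
  facet normal 0.0000 0.0000 -1.0000
    outer loop
      vertex 1.188 17.207 0.000
      vertex 9.330 23.699 0.000
      vertex 24.000 12.000 0.000
    endloop
  endfacet
  facet normal 0.0000 0.0000 -1.0000
    outer loop
      vertex 1.188 6.793 0.000
      vertex 1.188 17.207 0.000
      vertex 24.000 12.000 0.000
    endloop
  endfacet
  facet normal 0.0000 0.0000 -1.0000
    outer loop
      vertex 9.330 0.301 0.000
      vertex 1.188 6.793 0.000
      vertex 24.000 12.000 0.000
    endloop
  endfacet
  facet normal 0.0000 0.0000 -1.0000
    outer loop
      vertex 19.482 2.618 0.000
      vertex 9.330 0.301 0.000
      vertex 24.000 12.000 0.000
    endloop
  endfacet
  facet normal 0.8405 0.4047 0.3602
    outer loop
      vertex 24.000 12.000 0.000
      vertex 19.482 21.382 0.000
      vertex 12.000 12.000 28.000
    endloop
  endfacet
  facet normal 0.2076 0.9095 0.3602
    outer loop
      vertex 19.482 21.382 0.000
      vertex 9.330 23.699 0.000
      vertex 12.000 12.000 28.000
    endloop
  endfacet
  facet normal -0.5816 0.7294 0.3602
    outer loop
      vertex 9.330 23.699 0.000
      vertex 1.188 17.207 0.000
      vertex 12.000 12.000 28.000
    endloop
  endfacet
  facet normal -0.9329 0.0000 0.3602
    outer loop
      vertex 1.188 17.207 0.000
      vertex 1.188 6.793 0.000
      vertex 12.000 12.000 28.000
    endloop
  endfacet
  facet normal -0.5816 -0.7294 0.3602
    outer loop
      vertex 1.188 6.793 0.000
      vertex 9.330 0.301 0.000
      vertex 12.000 12.000 28.000
    endloop
  endfacet
  facet normal 0.2076 -0.9095 0.3602
    outer loop
      vertex 9.330 0.301 0.000
      vertex 19.482 2.618 0.000
      vertex 12.000 12.000 28.000
    endloop
  endfacet
  facet normal 0.8405 -0.4047 0.3602
    outer loop
      vertex 19.482 2.618 0.000
      vertex 24.000 12.000 0.000
      vertex 12.000 12.000 28.000
    endloop
  endfacet
endsolid part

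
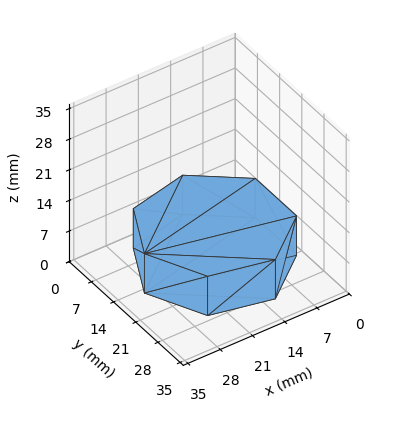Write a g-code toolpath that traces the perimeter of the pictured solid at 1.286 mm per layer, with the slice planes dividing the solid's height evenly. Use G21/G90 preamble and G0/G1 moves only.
Reading the render: the shape is a regular 7-sided prism (a cylinder approximated with 7 flat sides), circumscribed radius ≈ 15 mm, height ≈ 9 mm (dimensions read to the nearest mm from the axis ticks). For the g-code, the solid's height is divided into equal slices at the stated Δz and each level perimeter traced with G1 moves after a G0 lift.

; perimeter-only toolpath
G21 ; units = mm
G90 ; absolute positioning
G28 ; home
; layer 1
G0 Z1.286
G0 X30.000 Y15.000
G1 X24.352 Y26.727
G1 X11.662 Y29.624
G1 X1.485 Y21.508
G1 X1.485 Y8.492
G1 X11.662 Y0.376
G1 X24.352 Y3.273
G1 X30.000 Y15.000
; layer 2
G0 Z2.571
G0 X30.000 Y15.000
G1 X24.352 Y26.727
G1 X11.662 Y29.624
G1 X1.485 Y21.508
G1 X1.485 Y8.492
G1 X11.662 Y0.376
G1 X24.352 Y3.273
G1 X30.000 Y15.000
; layer 3
G0 Z3.857
G0 X30.000 Y15.000
G1 X24.352 Y26.727
G1 X11.662 Y29.624
G1 X1.485 Y21.508
G1 X1.485 Y8.492
G1 X11.662 Y0.376
G1 X24.352 Y3.273
G1 X30.000 Y15.000
; layer 4
G0 Z5.143
G0 X30.000 Y15.000
G1 X24.352 Y26.727
G1 X11.662 Y29.624
G1 X1.485 Y21.508
G1 X1.485 Y8.492
G1 X11.662 Y0.376
G1 X24.352 Y3.273
G1 X30.000 Y15.000
; layer 5
G0 Z6.429
G0 X30.000 Y15.000
G1 X24.352 Y26.727
G1 X11.662 Y29.624
G1 X1.485 Y21.508
G1 X1.485 Y8.492
G1 X11.662 Y0.376
G1 X24.352 Y3.273
G1 X30.000 Y15.000
; layer 6
G0 Z7.714
G0 X30.000 Y15.000
G1 X24.352 Y26.727
G1 X11.662 Y29.624
G1 X1.485 Y21.508
G1 X1.485 Y8.492
G1 X11.662 Y0.376
G1 X24.352 Y3.273
G1 X30.000 Y15.000
; layer 7
G0 Z9.000
G0 X30.000 Y15.000
G1 X24.352 Y26.727
G1 X11.662 Y29.624
G1 X1.485 Y21.508
G1 X1.485 Y8.492
G1 X11.662 Y0.376
G1 X24.352 Y3.273
G1 X30.000 Y15.000
M2 ; end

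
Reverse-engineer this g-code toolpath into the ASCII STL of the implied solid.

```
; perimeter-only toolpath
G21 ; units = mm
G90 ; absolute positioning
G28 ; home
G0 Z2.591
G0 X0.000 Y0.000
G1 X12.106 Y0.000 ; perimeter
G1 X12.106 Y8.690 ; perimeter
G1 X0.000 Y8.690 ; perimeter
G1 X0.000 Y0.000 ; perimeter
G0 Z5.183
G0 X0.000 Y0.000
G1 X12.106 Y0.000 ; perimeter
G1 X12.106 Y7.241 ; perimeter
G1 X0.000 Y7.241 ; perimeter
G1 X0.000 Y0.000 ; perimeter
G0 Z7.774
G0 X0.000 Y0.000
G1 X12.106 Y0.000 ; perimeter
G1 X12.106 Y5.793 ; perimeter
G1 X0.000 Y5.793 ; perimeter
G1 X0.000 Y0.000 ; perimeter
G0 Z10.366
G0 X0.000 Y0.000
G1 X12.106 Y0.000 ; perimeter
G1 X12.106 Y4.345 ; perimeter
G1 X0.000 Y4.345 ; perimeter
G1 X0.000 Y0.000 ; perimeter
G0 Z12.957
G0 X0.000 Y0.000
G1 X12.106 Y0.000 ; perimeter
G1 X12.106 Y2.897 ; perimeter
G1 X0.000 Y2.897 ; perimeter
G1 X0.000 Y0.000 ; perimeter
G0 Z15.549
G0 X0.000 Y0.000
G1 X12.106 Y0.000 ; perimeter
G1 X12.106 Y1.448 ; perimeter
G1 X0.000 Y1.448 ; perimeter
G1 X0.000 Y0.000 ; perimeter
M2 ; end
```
solid part
  facet normal 0.0000 0.0000 -1.0000
    outer loop
      vertex 12.106 10.138 0.000
      vertex 12.106 0.000 0.000
      vertex 0.000 0.000 0.000
    endloop
  endfacet
  facet normal 0.0000 0.0000 -1.0000
    outer loop
      vertex 0.000 10.138 0.000
      vertex 12.106 10.138 0.000
      vertex 0.000 0.000 0.000
    endloop
  endfacet
  facet normal 0.0000 -1.0000 0.0000
    outer loop
      vertex 0.000 0.000 0.000
      vertex 12.106 0.000 0.000
      vertex 12.106 0.000 18.140
    endloop
  endfacet
  facet normal 0.0000 -1.0000 0.0000
    outer loop
      vertex 0.000 0.000 0.000
      vertex 12.106 0.000 18.140
      vertex 0.000 0.000 18.140
    endloop
  endfacet
  facet normal 0.0000 0.8729 0.4879
    outer loop
      vertex 0.000 0.000 18.140
      vertex 12.106 0.000 18.140
      vertex 12.106 10.138 0.000
    endloop
  endfacet
  facet normal 0.0000 0.8729 0.4879
    outer loop
      vertex 0.000 0.000 18.140
      vertex 12.106 10.138 0.000
      vertex 0.000 10.138 0.000
    endloop
  endfacet
  facet normal -1.0000 0.0000 0.0000
    outer loop
      vertex 0.000 0.000 18.140
      vertex 0.000 10.138 0.000
      vertex 0.000 0.000 0.000
    endloop
  endfacet
  facet normal 1.0000 0.0000 0.0000
    outer loop
      vertex 12.106 0.000 0.000
      vertex 12.106 10.138 0.000
      vertex 12.106 0.000 18.140
    endloop
  endfacet
endsolid part

The G0 Z moves step by Δz≈2.591 mm. The G1 loops shrink linearly with z, so the solid tapers from its base footprint up to z≈18.1. Closing with a flat bottom cap and the tapered top and triangulating gives 8 facets — a wedge (ramp): 12.1 × 10.1 mm base, rising to 18.1 mm along the y=0 edge and sloping linearly to z=0 at y=10.1.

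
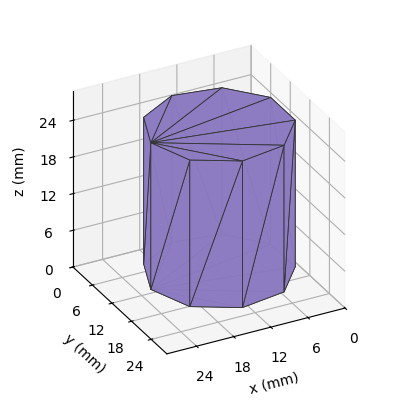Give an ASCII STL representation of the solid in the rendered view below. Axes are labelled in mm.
Reading the render: the shape is a regular 9-sided prism (a cylinder approximated with 9 flat sides), circumscribed radius ≈ 11 mm, height ≈ 24 mm (dimensions read to the nearest mm from the axis ticks). For the STL, each face is triangulated and given an outward normal.

solid part
  facet normal 0.0000 0.0000 -1.0000
    outer loop
      vertex 12.91 21.83 0.00
      vertex 19.43 18.07 0.00
      vertex 22.00 11.00 0.00
    endloop
  endfacet
  facet normal 0.0000 0.0000 -1.0000
    outer loop
      vertex 5.50 20.53 0.00
      vertex 12.91 21.83 0.00
      vertex 22.00 11.00 0.00
    endloop
  endfacet
  facet normal 0.0000 0.0000 -1.0000
    outer loop
      vertex 0.66 14.76 0.00
      vertex 5.50 20.53 0.00
      vertex 22.00 11.00 0.00
    endloop
  endfacet
  facet normal 0.0000 0.0000 -1.0000
    outer loop
      vertex 0.66 7.24 0.00
      vertex 0.66 14.76 0.00
      vertex 22.00 11.00 0.00
    endloop
  endfacet
  facet normal 0.0000 0.0000 -1.0000
    outer loop
      vertex 5.50 1.47 0.00
      vertex 0.66 7.24 0.00
      vertex 22.00 11.00 0.00
    endloop
  endfacet
  facet normal 0.0000 0.0000 -1.0000
    outer loop
      vertex 12.91 0.17 0.00
      vertex 5.50 1.47 0.00
      vertex 22.00 11.00 0.00
    endloop
  endfacet
  facet normal 0.0000 0.0000 -1.0000
    outer loop
      vertex 19.43 3.93 0.00
      vertex 12.91 0.17 0.00
      vertex 22.00 11.00 0.00
    endloop
  endfacet
  facet normal 0.0000 0.0000 1.0000
    outer loop
      vertex 22.00 11.00 24.00
      vertex 19.43 18.07 24.00
      vertex 12.91 21.83 24.00
    endloop
  endfacet
  facet normal 0.0000 0.0000 1.0000
    outer loop
      vertex 22.00 11.00 24.00
      vertex 12.91 21.83 24.00
      vertex 5.50 20.53 24.00
    endloop
  endfacet
  facet normal 0.0000 0.0000 1.0000
    outer loop
      vertex 22.00 11.00 24.00
      vertex 5.50 20.53 24.00
      vertex 0.66 14.76 24.00
    endloop
  endfacet
  facet normal 0.0000 0.0000 1.0000
    outer loop
      vertex 22.00 11.00 24.00
      vertex 0.66 14.76 24.00
      vertex 0.66 7.24 24.00
    endloop
  endfacet
  facet normal 0.0000 0.0000 1.0000
    outer loop
      vertex 22.00 11.00 24.00
      vertex 0.66 7.24 24.00
      vertex 5.50 1.47 24.00
    endloop
  endfacet
  facet normal 0.0000 0.0000 1.0000
    outer loop
      vertex 22.00 11.00 24.00
      vertex 5.50 1.47 24.00
      vertex 12.91 0.17 24.00
    endloop
  endfacet
  facet normal 0.0000 0.0000 1.0000
    outer loop
      vertex 22.00 11.00 24.00
      vertex 12.91 0.17 24.00
      vertex 19.43 3.93 24.00
    endloop
  endfacet
  facet normal 0.9398 0.3416 0.0000
    outer loop
      vertex 22.00 11.00 0.00
      vertex 19.43 18.07 0.00
      vertex 19.43 18.07 24.00
    endloop
  endfacet
  facet normal 0.9398 0.3416 0.0000
    outer loop
      vertex 22.00 11.00 0.00
      vertex 19.43 18.07 24.00
      vertex 22.00 11.00 24.00
    endloop
  endfacet
  facet normal 0.4996 0.8663 0.0000
    outer loop
      vertex 19.43 18.07 0.00
      vertex 12.91 21.83 0.00
      vertex 12.91 21.83 24.00
    endloop
  endfacet
  facet normal 0.4996 0.8663 0.0000
    outer loop
      vertex 19.43 18.07 0.00
      vertex 12.91 21.83 24.00
      vertex 19.43 18.07 24.00
    endloop
  endfacet
  facet normal -0.1728 0.9850 0.0000
    outer loop
      vertex 12.91 21.83 0.00
      vertex 5.50 20.53 0.00
      vertex 5.50 20.53 24.00
    endloop
  endfacet
  facet normal -0.1728 0.9850 0.0000
    outer loop
      vertex 12.91 21.83 0.00
      vertex 5.50 20.53 24.00
      vertex 12.91 21.83 24.00
    endloop
  endfacet
  facet normal -0.7661 0.6427 0.0000
    outer loop
      vertex 5.50 20.53 0.00
      vertex 0.66 14.76 0.00
      vertex 0.66 14.76 24.00
    endloop
  endfacet
  facet normal -0.7661 0.6427 0.0000
    outer loop
      vertex 5.50 20.53 0.00
      vertex 0.66 14.76 24.00
      vertex 5.50 20.53 24.00
    endloop
  endfacet
  facet normal -1.0000 0.0000 0.0000
    outer loop
      vertex 0.66 14.76 0.00
      vertex 0.66 7.24 0.00
      vertex 0.66 7.24 24.00
    endloop
  endfacet
  facet normal -1.0000 0.0000 0.0000
    outer loop
      vertex 0.66 14.76 0.00
      vertex 0.66 7.24 24.00
      vertex 0.66 14.76 24.00
    endloop
  endfacet
  facet normal -0.7661 -0.6427 0.0000
    outer loop
      vertex 0.66 7.24 0.00
      vertex 5.50 1.47 0.00
      vertex 5.50 1.47 24.00
    endloop
  endfacet
  facet normal -0.7661 -0.6427 0.0000
    outer loop
      vertex 0.66 7.24 0.00
      vertex 5.50 1.47 24.00
      vertex 0.66 7.24 24.00
    endloop
  endfacet
  facet normal -0.1728 -0.9850 0.0000
    outer loop
      vertex 5.50 1.47 0.00
      vertex 12.91 0.17 0.00
      vertex 12.91 0.17 24.00
    endloop
  endfacet
  facet normal -0.1728 -0.9850 0.0000
    outer loop
      vertex 5.50 1.47 0.00
      vertex 12.91 0.17 24.00
      vertex 5.50 1.47 24.00
    endloop
  endfacet
  facet normal 0.4996 -0.8663 0.0000
    outer loop
      vertex 12.91 0.17 0.00
      vertex 19.43 3.93 0.00
      vertex 19.43 3.93 24.00
    endloop
  endfacet
  facet normal 0.4996 -0.8663 0.0000
    outer loop
      vertex 12.91 0.17 0.00
      vertex 19.43 3.93 24.00
      vertex 12.91 0.17 24.00
    endloop
  endfacet
  facet normal 0.9398 -0.3416 0.0000
    outer loop
      vertex 19.43 3.93 0.00
      vertex 22.00 11.00 0.00
      vertex 22.00 11.00 24.00
    endloop
  endfacet
  facet normal 0.9398 -0.3416 0.0000
    outer loop
      vertex 19.43 3.93 0.00
      vertex 22.00 11.00 24.00
      vertex 19.43 3.93 24.00
    endloop
  endfacet
endsolid part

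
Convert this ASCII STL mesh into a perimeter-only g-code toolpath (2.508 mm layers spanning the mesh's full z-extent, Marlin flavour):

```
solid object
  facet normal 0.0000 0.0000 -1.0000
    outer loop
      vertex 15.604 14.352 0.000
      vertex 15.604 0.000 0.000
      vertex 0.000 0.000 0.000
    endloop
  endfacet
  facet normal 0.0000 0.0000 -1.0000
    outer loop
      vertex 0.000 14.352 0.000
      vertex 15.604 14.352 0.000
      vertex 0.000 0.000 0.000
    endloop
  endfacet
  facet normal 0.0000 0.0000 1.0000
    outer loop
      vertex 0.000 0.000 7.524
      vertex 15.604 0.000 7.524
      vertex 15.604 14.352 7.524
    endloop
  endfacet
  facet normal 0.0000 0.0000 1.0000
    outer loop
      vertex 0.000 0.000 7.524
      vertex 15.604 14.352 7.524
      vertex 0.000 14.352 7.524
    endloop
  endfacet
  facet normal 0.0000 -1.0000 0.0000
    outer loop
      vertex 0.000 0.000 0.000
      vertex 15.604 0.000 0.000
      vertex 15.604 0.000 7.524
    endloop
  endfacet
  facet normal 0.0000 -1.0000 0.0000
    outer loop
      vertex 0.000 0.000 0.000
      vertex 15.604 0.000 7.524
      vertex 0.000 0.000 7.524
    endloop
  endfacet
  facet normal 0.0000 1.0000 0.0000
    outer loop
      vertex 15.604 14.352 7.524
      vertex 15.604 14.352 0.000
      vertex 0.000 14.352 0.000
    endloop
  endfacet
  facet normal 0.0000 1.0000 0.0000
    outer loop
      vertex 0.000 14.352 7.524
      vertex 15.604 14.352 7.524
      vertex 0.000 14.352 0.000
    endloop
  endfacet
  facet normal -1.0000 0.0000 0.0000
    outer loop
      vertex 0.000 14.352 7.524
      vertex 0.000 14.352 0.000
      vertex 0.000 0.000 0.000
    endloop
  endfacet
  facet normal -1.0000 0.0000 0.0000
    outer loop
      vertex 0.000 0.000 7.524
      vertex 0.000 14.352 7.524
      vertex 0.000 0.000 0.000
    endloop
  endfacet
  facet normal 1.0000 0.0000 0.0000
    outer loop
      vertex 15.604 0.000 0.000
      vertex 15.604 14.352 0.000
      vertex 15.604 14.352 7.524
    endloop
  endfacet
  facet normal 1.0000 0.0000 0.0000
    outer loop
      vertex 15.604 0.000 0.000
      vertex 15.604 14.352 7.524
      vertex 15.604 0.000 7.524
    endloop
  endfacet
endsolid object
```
; perimeter-only toolpath
G21 ; units = mm
G90 ; absolute positioning
G28 ; home
; layer 1
G0 Z2.508
G0 X0.000 Y0.000
G1 X15.604 Y0.000
G1 X15.604 Y14.352
G1 X0.000 Y14.352
G1 X0.000 Y0.000
; layer 2
G0 Z5.016
G0 X0.000 Y0.000
G1 X15.604 Y0.000
G1 X15.604 Y14.352
G1 X0.000 Y14.352
G1 X0.000 Y0.000
; layer 3
G0 Z7.524
G0 X0.000 Y0.000
G1 X15.604 Y0.000
G1 X15.604 Y14.352
G1 X0.000 Y14.352
G1 X0.000 Y0.000
M2 ; end

The solid is a rectangular box, roughly 15.6 × 14.4 mm footprint and 7.52 mm tall. Slicing at Δz = 2.508 mm — 3 equal slices spanning the solid's height, so layer i sits at z = i·h/3 — gives 3 non-empty perimeters. Each is a 4-segment closed polygon; G0 lifts to the layer z and rapids to the start vertex, then G1 traces the edges.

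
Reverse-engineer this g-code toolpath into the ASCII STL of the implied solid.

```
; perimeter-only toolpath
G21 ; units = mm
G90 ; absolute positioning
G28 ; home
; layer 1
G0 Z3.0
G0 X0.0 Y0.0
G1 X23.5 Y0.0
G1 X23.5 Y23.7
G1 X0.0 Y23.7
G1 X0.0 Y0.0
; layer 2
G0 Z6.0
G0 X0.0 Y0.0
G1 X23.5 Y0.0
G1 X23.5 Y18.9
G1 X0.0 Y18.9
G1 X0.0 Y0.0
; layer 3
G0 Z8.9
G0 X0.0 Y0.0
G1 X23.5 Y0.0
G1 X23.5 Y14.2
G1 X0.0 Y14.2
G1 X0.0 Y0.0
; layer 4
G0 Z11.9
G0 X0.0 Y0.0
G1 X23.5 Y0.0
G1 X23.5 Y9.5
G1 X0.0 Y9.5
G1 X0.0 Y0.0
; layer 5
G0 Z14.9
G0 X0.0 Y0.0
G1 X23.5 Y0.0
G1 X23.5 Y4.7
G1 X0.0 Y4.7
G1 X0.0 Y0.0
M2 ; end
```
solid part
  facet normal 0.0000 0.0000 -1.0000
    outer loop
      vertex 23.5 28.4 0.0
      vertex 23.5 0.0 0.0
      vertex 0.0 0.0 0.0
    endloop
  endfacet
  facet normal 0.0000 0.0000 -1.0000
    outer loop
      vertex 0.0 28.4 0.0
      vertex 23.5 28.4 0.0
      vertex 0.0 0.0 0.0
    endloop
  endfacet
  facet normal 0.0000 -1.0000 0.0000
    outer loop
      vertex 0.0 0.0 0.0
      vertex 23.5 0.0 0.0
      vertex 23.5 0.0 17.9
    endloop
  endfacet
  facet normal 0.0000 -1.0000 0.0000
    outer loop
      vertex 0.0 0.0 0.0
      vertex 23.5 0.0 17.9
      vertex 0.0 0.0 17.9
    endloop
  endfacet
  facet normal 0.0000 0.5332 0.8460
    outer loop
      vertex 0.0 0.0 17.9
      vertex 23.5 0.0 17.9
      vertex 23.5 28.4 0.0
    endloop
  endfacet
  facet normal 0.0000 0.5332 0.8460
    outer loop
      vertex 0.0 0.0 17.9
      vertex 23.5 28.4 0.0
      vertex 0.0 28.4 0.0
    endloop
  endfacet
  facet normal -1.0000 0.0000 0.0000
    outer loop
      vertex 0.0 0.0 17.9
      vertex 0.0 28.4 0.0
      vertex 0.0 0.0 0.0
    endloop
  endfacet
  facet normal 1.0000 0.0000 0.0000
    outer loop
      vertex 23.5 0.0 0.0
      vertex 23.5 28.4 0.0
      vertex 23.5 0.0 17.9
    endloop
  endfacet
endsolid part

The G0 Z moves step by Δz≈3.0 mm. The G1 loops shrink linearly with z, so the solid tapers from its base footprint up to z≈17.9. Closing with a flat bottom cap and the tapered top and triangulating gives 8 facets — a wedge (ramp): 23.5 × 28.4 mm base, rising to 17.9 mm along the y=0 edge and sloping linearly to z=0 at y=28.4.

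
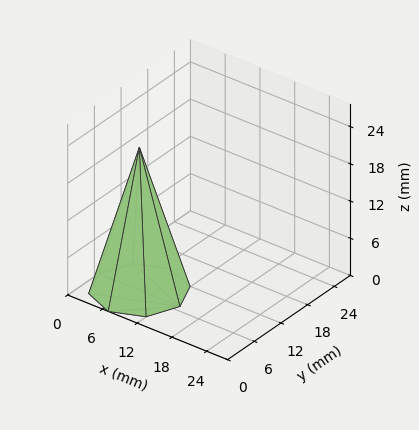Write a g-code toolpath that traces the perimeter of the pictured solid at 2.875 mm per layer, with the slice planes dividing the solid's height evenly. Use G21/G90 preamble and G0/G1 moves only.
Reading the render: the shape is a regular 8-sided pyramid, base circumscribed radius ≈ 7 mm, apex at z ≈ 23 mm (dimensions read to the nearest mm from the axis ticks). For the g-code, the solid's height is divided into equal slices at the stated Δz and each level perimeter traced with G1 moves after a G0 lift.

; perimeter-only toolpath
G21 ; units = mm
G90 ; absolute positioning
G28 ; home
; layer 1
G0 Z2.875
G0 X13.125 Y7.000
G1 X11.331 Y11.331
G1 X7.000 Y13.125
G1 X2.669 Y11.331
G1 X0.875 Y7.000
G1 X2.669 Y2.669
G1 X7.000 Y0.875
G1 X11.331 Y2.669
G1 X13.125 Y7.000
; layer 2
G0 Z5.750
G0 X12.250 Y7.000
G1 X10.712 Y10.712
G1 X7.000 Y12.250
G1 X3.287 Y10.712
G1 X1.750 Y7.000
G1 X3.287 Y3.287
G1 X7.000 Y1.750
G1 X10.712 Y3.287
G1 X12.250 Y7.000
; layer 3
G0 Z8.625
G0 X11.375 Y7.000
G1 X10.094 Y10.094
G1 X7.000 Y11.375
G1 X3.906 Y10.094
G1 X2.625 Y7.000
G1 X3.906 Y3.906
G1 X7.000 Y2.625
G1 X10.094 Y3.906
G1 X11.375 Y7.000
; layer 4
G0 Z11.500
G0 X10.500 Y7.000
G1 X9.475 Y9.475
G1 X7.000 Y10.500
G1 X4.525 Y9.475
G1 X3.500 Y7.000
G1 X4.525 Y4.525
G1 X7.000 Y3.500
G1 X9.475 Y4.525
G1 X10.500 Y7.000
; layer 5
G0 Z14.375
G0 X9.625 Y7.000
G1 X8.856 Y8.856
G1 X7.000 Y9.625
G1 X5.144 Y8.856
G1 X4.375 Y7.000
G1 X5.144 Y5.144
G1 X7.000 Y4.375
G1 X8.856 Y5.144
G1 X9.625 Y7.000
; layer 6
G0 Z17.250
G0 X8.750 Y7.000
G1 X8.238 Y8.238
G1 X7.000 Y8.750
G1 X5.763 Y8.238
G1 X5.250 Y7.000
G1 X5.763 Y5.763
G1 X7.000 Y5.250
G1 X8.238 Y5.763
G1 X8.750 Y7.000
; layer 7
G0 Z20.125
G0 X7.875 Y7.000
G1 X7.619 Y7.619
G1 X7.000 Y7.875
G1 X6.381 Y7.619
G1 X6.125 Y7.000
G1 X6.381 Y6.381
G1 X7.000 Y6.125
G1 X7.619 Y6.381
G1 X7.875 Y7.000
M2 ; end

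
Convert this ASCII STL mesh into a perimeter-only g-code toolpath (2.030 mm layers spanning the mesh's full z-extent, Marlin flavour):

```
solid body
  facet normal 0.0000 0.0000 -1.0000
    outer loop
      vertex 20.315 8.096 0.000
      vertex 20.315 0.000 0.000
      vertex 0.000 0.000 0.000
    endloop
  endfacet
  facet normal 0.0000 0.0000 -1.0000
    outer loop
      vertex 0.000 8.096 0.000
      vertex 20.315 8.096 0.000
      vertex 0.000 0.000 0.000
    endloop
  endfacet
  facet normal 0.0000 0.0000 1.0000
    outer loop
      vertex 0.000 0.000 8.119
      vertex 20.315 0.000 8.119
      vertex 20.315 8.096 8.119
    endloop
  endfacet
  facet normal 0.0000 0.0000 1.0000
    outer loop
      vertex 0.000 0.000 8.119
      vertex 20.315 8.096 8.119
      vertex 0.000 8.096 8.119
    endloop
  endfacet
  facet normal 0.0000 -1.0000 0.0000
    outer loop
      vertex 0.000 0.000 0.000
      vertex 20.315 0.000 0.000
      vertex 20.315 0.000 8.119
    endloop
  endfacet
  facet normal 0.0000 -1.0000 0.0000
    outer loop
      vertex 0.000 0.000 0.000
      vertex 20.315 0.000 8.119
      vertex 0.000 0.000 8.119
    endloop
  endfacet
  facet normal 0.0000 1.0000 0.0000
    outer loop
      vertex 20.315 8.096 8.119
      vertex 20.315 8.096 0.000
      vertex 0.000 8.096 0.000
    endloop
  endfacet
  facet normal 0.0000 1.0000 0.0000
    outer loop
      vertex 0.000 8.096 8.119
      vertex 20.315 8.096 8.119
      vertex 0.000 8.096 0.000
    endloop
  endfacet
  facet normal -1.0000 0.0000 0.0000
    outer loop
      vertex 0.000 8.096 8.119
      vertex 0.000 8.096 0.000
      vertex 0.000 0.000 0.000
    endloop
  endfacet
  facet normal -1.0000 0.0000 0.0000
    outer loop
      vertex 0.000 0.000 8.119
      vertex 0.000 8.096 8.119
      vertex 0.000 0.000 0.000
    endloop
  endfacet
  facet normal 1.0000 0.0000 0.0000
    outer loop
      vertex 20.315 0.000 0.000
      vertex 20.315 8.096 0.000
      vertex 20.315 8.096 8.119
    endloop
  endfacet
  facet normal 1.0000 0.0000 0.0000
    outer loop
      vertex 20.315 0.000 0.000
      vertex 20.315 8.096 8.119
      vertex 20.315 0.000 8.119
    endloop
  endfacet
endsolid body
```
; perimeter-only toolpath
G21 ; units = mm
G90 ; absolute positioning
G28 ; home
; layer 1
G0 Z2.030
G0 X0.000 Y0.000
G1 X20.315 Y0.000
G1 X20.315 Y8.096
G1 X0.000 Y8.096
G1 X0.000 Y0.000
; layer 2
G0 Z4.059
G0 X0.000 Y0.000
G1 X20.315 Y0.000
G1 X20.315 Y8.096
G1 X0.000 Y8.096
G1 X0.000 Y0.000
; layer 3
G0 Z6.089
G0 X0.000 Y0.000
G1 X20.315 Y0.000
G1 X20.315 Y8.096
G1 X0.000 Y8.096
G1 X0.000 Y0.000
; layer 4
G0 Z8.119
G0 X0.000 Y0.000
G1 X20.315 Y0.000
G1 X20.315 Y8.096
G1 X0.000 Y8.096
G1 X0.000 Y0.000
M2 ; end

The solid is a rectangular box, roughly 20.3 × 8.1 mm footprint and 8.12 mm tall. Slicing at Δz = 2.030 mm — 4 equal slices spanning the solid's height, so layer i sits at z = i·h/4 — gives 4 non-empty perimeters. Each is a 4-segment closed polygon; G0 lifts to the layer z and rapids to the start vertex, then G1 traces the edges.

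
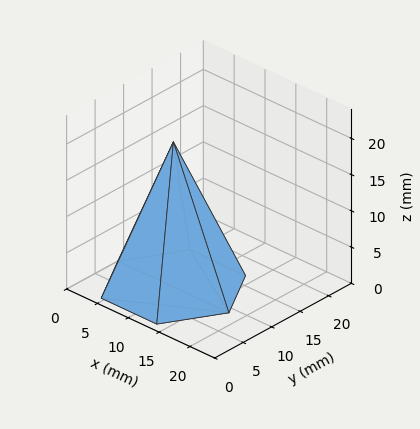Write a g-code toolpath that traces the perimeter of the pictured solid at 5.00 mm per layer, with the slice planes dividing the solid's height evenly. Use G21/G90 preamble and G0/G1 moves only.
Reading the render: the shape is a regular 6-sided pyramid, base circumscribed radius ≈ 9 mm, apex at z ≈ 20 mm (dimensions read to the nearest mm from the axis ticks). For the g-code, the solid's height is divided into equal slices at the stated Δz and each level perimeter traced with G1 moves after a G0 lift.

; perimeter-only toolpath
G21 ; units = mm
G90 ; absolute positioning
G28 ; home
; layer 1
G0 Z5.00
G0 X15.75 Y9.00
G1 X12.38 Y14.84
G1 X5.62 Y14.84
G1 X2.25 Y9.00
G1 X5.62 Y3.16
G1 X12.38 Y3.16
G1 X15.75 Y9.00
; layer 2
G0 Z10.00
G0 X13.50 Y9.00
G1 X11.25 Y12.89
G1 X6.75 Y12.89
G1 X4.50 Y9.00
G1 X6.75 Y5.11
G1 X11.25 Y5.11
G1 X13.50 Y9.00
; layer 3
G0 Z15.00
G0 X11.25 Y9.00
G1 X10.12 Y10.95
G1 X7.88 Y10.95
G1 X6.75 Y9.00
G1 X7.88 Y7.05
G1 X10.12 Y7.05
G1 X11.25 Y9.00
M2 ; end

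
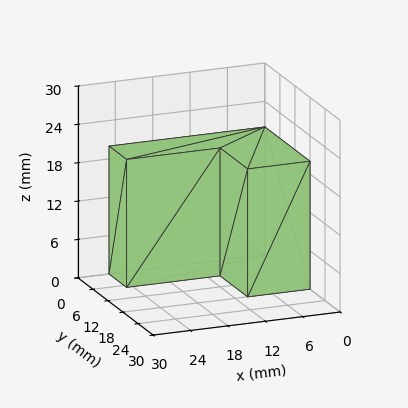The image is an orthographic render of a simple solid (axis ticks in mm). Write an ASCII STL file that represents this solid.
Reading the render: the shape is an L-shaped prism: outer 25 × 18 mm, arm thicknesses ≈ 7 mm (horizontal) and 10 mm (vertical), extruded 20 mm in z (dimensions read to the nearest mm from the axis ticks). For the STL, each face is triangulated and given an outward normal.

solid part
  facet normal 0.0000 0.0000 -1.0000
    outer loop
      vertex 25.0 7.0 0.0
      vertex 25.0 0.0 0.0
      vertex 0.0 0.0 0.0
    endloop
  endfacet
  facet normal 0.0000 0.0000 -1.0000
    outer loop
      vertex 10.0 7.0 0.0
      vertex 25.0 7.0 0.0
      vertex 0.0 0.0 0.0
    endloop
  endfacet
  facet normal 0.0000 0.0000 -1.0000
    outer loop
      vertex 10.0 18.0 0.0
      vertex 10.0 7.0 0.0
      vertex 0.0 0.0 0.0
    endloop
  endfacet
  facet normal 0.0000 0.0000 -1.0000
    outer loop
      vertex 0.0 18.0 0.0
      vertex 10.0 18.0 0.0
      vertex 0.0 0.0 0.0
    endloop
  endfacet
  facet normal 0.0000 0.0000 1.0000
    outer loop
      vertex 0.0 0.0 20.0
      vertex 25.0 0.0 20.0
      vertex 25.0 7.0 20.0
    endloop
  endfacet
  facet normal 0.0000 0.0000 1.0000
    outer loop
      vertex 0.0 0.0 20.0
      vertex 25.0 7.0 20.0
      vertex 10.0 7.0 20.0
    endloop
  endfacet
  facet normal 0.0000 0.0000 1.0000
    outer loop
      vertex 0.0 0.0 20.0
      vertex 10.0 7.0 20.0
      vertex 10.0 18.0 20.0
    endloop
  endfacet
  facet normal 0.0000 0.0000 1.0000
    outer loop
      vertex 0.0 0.0 20.0
      vertex 10.0 18.0 20.0
      vertex 0.0 18.0 20.0
    endloop
  endfacet
  facet normal 0.0000 -1.0000 0.0000
    outer loop
      vertex 0.0 0.0 0.0
      vertex 25.0 0.0 0.0
      vertex 25.0 0.0 20.0
    endloop
  endfacet
  facet normal 0.0000 -1.0000 0.0000
    outer loop
      vertex 0.0 0.0 0.0
      vertex 25.0 0.0 20.0
      vertex 0.0 0.0 20.0
    endloop
  endfacet
  facet normal 1.0000 0.0000 0.0000
    outer loop
      vertex 25.0 0.0 0.0
      vertex 25.0 7.0 0.0
      vertex 25.0 7.0 20.0
    endloop
  endfacet
  facet normal 1.0000 0.0000 0.0000
    outer loop
      vertex 25.0 0.0 0.0
      vertex 25.0 7.0 20.0
      vertex 25.0 0.0 20.0
    endloop
  endfacet
  facet normal 0.0000 1.0000 0.0000
    outer loop
      vertex 25.0 7.0 0.0
      vertex 10.0 7.0 0.0
      vertex 10.0 7.0 20.0
    endloop
  endfacet
  facet normal 0.0000 1.0000 0.0000
    outer loop
      vertex 25.0 7.0 0.0
      vertex 10.0 7.0 20.0
      vertex 25.0 7.0 20.0
    endloop
  endfacet
  facet normal 1.0000 0.0000 0.0000
    outer loop
      vertex 10.0 7.0 0.0
      vertex 10.0 18.0 0.0
      vertex 10.0 18.0 20.0
    endloop
  endfacet
  facet normal 1.0000 0.0000 0.0000
    outer loop
      vertex 10.0 7.0 0.0
      vertex 10.0 18.0 20.0
      vertex 10.0 7.0 20.0
    endloop
  endfacet
  facet normal 0.0000 1.0000 0.0000
    outer loop
      vertex 10.0 18.0 0.0
      vertex 0.0 18.0 0.0
      vertex 0.0 18.0 20.0
    endloop
  endfacet
  facet normal 0.0000 1.0000 0.0000
    outer loop
      vertex 10.0 18.0 0.0
      vertex 0.0 18.0 20.0
      vertex 10.0 18.0 20.0
    endloop
  endfacet
  facet normal -1.0000 0.0000 0.0000
    outer loop
      vertex 0.0 18.0 0.0
      vertex 0.0 0.0 0.0
      vertex 0.0 0.0 20.0
    endloop
  endfacet
  facet normal -1.0000 0.0000 0.0000
    outer loop
      vertex 0.0 18.0 0.0
      vertex 0.0 0.0 20.0
      vertex 0.0 18.0 20.0
    endloop
  endfacet
endsolid part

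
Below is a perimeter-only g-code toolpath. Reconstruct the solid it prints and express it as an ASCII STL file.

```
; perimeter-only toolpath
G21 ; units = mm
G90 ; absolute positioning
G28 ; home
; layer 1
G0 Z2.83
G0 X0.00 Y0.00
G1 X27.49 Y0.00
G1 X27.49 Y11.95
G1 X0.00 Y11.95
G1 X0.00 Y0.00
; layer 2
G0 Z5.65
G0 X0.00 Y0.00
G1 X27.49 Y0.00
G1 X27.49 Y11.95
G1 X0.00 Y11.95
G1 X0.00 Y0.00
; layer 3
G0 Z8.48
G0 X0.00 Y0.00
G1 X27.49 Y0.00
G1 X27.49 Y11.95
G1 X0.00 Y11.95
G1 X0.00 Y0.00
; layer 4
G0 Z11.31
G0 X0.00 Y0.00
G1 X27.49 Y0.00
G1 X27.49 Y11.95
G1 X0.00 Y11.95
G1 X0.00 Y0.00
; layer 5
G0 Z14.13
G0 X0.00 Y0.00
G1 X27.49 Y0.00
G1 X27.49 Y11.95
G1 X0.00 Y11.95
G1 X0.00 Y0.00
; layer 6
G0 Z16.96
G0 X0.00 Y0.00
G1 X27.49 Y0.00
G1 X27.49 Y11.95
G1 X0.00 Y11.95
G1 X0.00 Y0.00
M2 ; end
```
solid part
  facet normal 0.0000 0.0000 -1.0000
    outer loop
      vertex 27.49 11.95 0.00
      vertex 27.49 0.00 0.00
      vertex 0.00 0.00 0.00
    endloop
  endfacet
  facet normal 0.0000 0.0000 -1.0000
    outer loop
      vertex 0.00 11.95 0.00
      vertex 27.49 11.95 0.00
      vertex 0.00 0.00 0.00
    endloop
  endfacet
  facet normal 0.0000 0.0000 1.0000
    outer loop
      vertex 0.00 0.00 16.96
      vertex 27.49 0.00 16.96
      vertex 27.49 11.95 16.96
    endloop
  endfacet
  facet normal 0.0000 0.0000 1.0000
    outer loop
      vertex 0.00 0.00 16.96
      vertex 27.49 11.95 16.96
      vertex 0.00 11.95 16.96
    endloop
  endfacet
  facet normal 0.0000 -1.0000 0.0000
    outer loop
      vertex 0.00 0.00 0.00
      vertex 27.49 0.00 0.00
      vertex 27.49 0.00 16.96
    endloop
  endfacet
  facet normal 0.0000 -1.0000 0.0000
    outer loop
      vertex 0.00 0.00 0.00
      vertex 27.49 0.00 16.96
      vertex 0.00 0.00 16.96
    endloop
  endfacet
  facet normal 0.0000 1.0000 0.0000
    outer loop
      vertex 27.49 11.95 16.96
      vertex 27.49 11.95 0.00
      vertex 0.00 11.95 0.00
    endloop
  endfacet
  facet normal 0.0000 1.0000 0.0000
    outer loop
      vertex 0.00 11.95 16.96
      vertex 27.49 11.95 16.96
      vertex 0.00 11.95 0.00
    endloop
  endfacet
  facet normal -1.0000 0.0000 0.0000
    outer loop
      vertex 0.00 11.95 16.96
      vertex 0.00 11.95 0.00
      vertex 0.00 0.00 0.00
    endloop
  endfacet
  facet normal -1.0000 0.0000 0.0000
    outer loop
      vertex 0.00 0.00 16.96
      vertex 0.00 11.95 16.96
      vertex 0.00 0.00 0.00
    endloop
  endfacet
  facet normal 1.0000 0.0000 0.0000
    outer loop
      vertex 27.49 0.00 0.00
      vertex 27.49 11.95 0.00
      vertex 27.49 11.95 16.96
    endloop
  endfacet
  facet normal 1.0000 0.0000 0.0000
    outer loop
      vertex 27.49 0.00 0.00
      vertex 27.49 11.95 16.96
      vertex 27.49 0.00 16.96
    endloop
  endfacet
endsolid part

The G0 Z moves step by Δz≈2.83 mm. Every layer's G1 loop is the same polygon, so the solid is a straight extrusion of it from z=0 to z≈17. Closing with flat bottom and top caps and triangulating gives 12 facets — a rectangular box, roughly 27.5 × 11.9 mm footprint and 17 mm tall.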